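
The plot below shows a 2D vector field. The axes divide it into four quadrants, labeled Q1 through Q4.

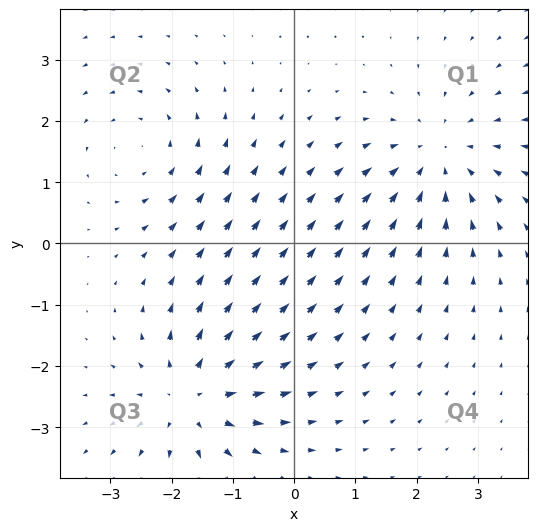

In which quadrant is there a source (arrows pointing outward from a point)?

The source sits at approximately (-1.7, -2.5), which lies in quadrant Q3. The divergence there is about +4, positive as expected for a source.

Q3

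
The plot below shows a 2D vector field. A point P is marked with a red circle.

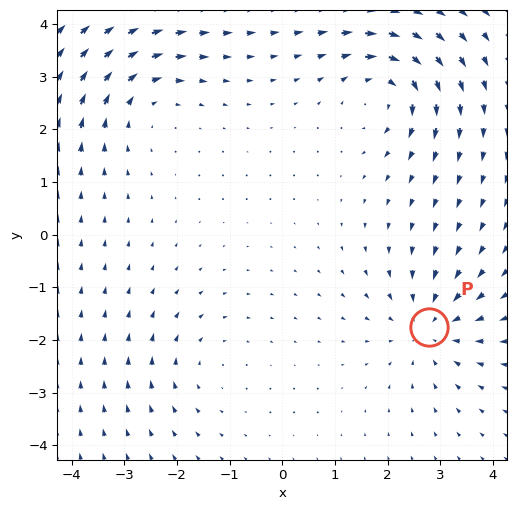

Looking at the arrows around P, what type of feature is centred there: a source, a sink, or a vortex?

sink

At P (2.8, -1.8) the arrows converge inward. Divergence about -5, curl ≈0 — negative divergence with near-zero curl is a sink.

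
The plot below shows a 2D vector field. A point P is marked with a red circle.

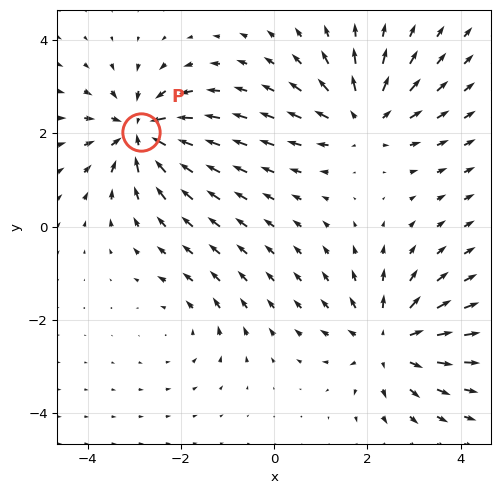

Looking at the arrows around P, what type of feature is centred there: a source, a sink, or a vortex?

sink

At P (-2.9, 2.0) the arrows converge inward. Divergence about -6, curl ≈0 — negative divergence with near-zero curl is a sink.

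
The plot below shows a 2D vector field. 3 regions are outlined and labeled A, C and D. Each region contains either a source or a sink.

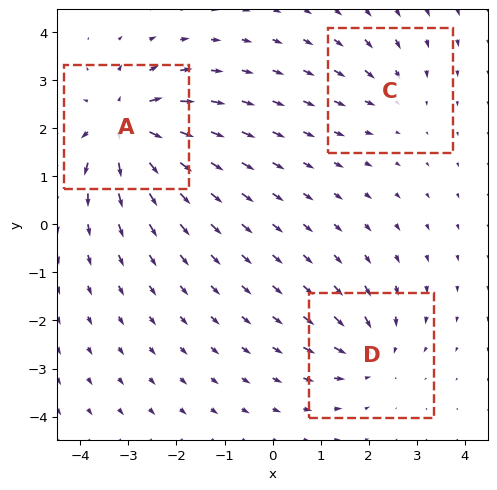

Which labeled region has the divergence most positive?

A

Divergence at each region's feature centre — A: about +6, C: about -2, D: about -4. Region A is most positive.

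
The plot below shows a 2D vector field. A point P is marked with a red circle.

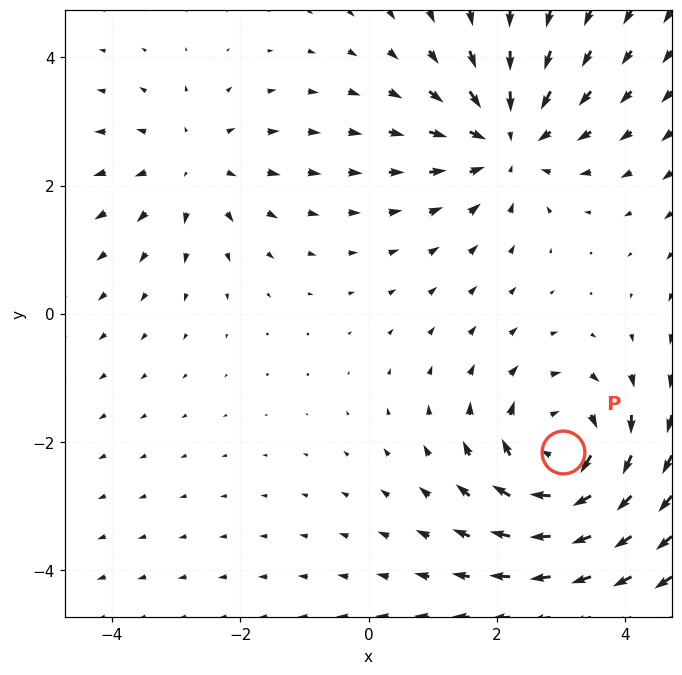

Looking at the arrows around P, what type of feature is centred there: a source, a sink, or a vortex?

vortex

At P (3.0, -2.1) the arrows circulate clockwise. Divergence ≈0, curl about -5 — near-zero divergence with nonzero curl is a vortex.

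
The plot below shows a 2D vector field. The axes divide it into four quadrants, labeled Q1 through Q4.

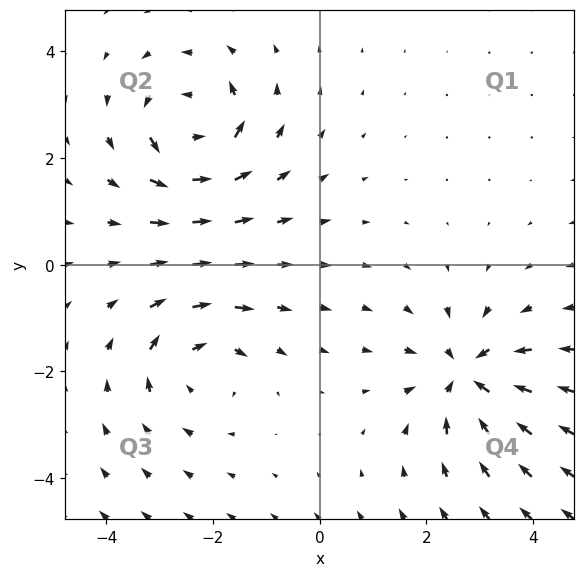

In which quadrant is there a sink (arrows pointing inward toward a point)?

Q4

The sink sits at approximately (2.8, -2.1), which lies in quadrant Q4. The divergence there is about -5, negative as expected for a sink.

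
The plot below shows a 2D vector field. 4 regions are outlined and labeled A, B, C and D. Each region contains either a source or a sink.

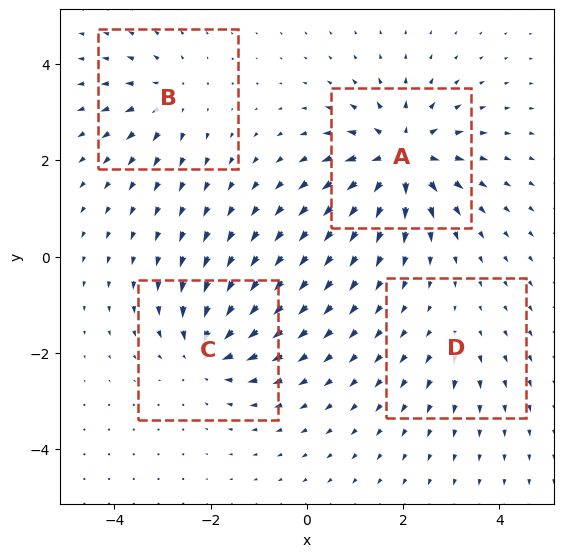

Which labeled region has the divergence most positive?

A

Divergence at each region's feature centre — A: about +8, B: about +4, C: about -6, D: about +2. Region A is most positive.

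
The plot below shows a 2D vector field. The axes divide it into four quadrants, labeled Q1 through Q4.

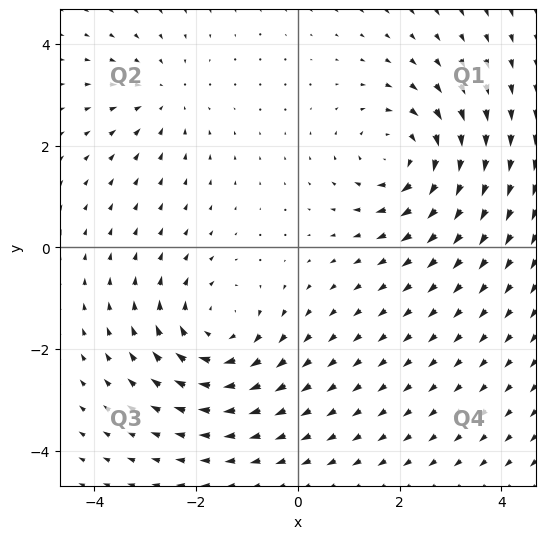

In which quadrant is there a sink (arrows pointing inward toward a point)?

The sink sits at approximately (-2.7, 3.0), which lies in quadrant Q2. The divergence there is about -3, negative as expected for a sink.

Q2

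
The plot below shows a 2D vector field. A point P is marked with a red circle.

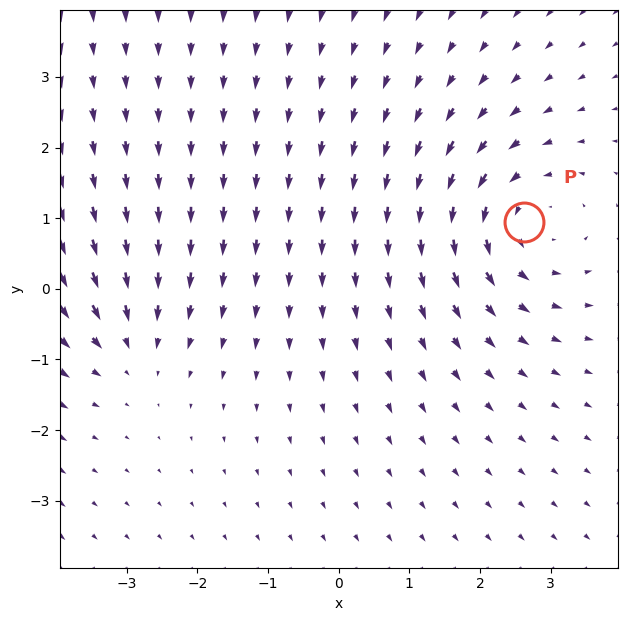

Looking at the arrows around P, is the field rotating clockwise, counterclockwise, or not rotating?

counterclockwise

Near P at (2.6, 0.9) the arrows circulate counterclockwise. The curl (z-component) there is about +4; positive curl means counterclockwise rotation.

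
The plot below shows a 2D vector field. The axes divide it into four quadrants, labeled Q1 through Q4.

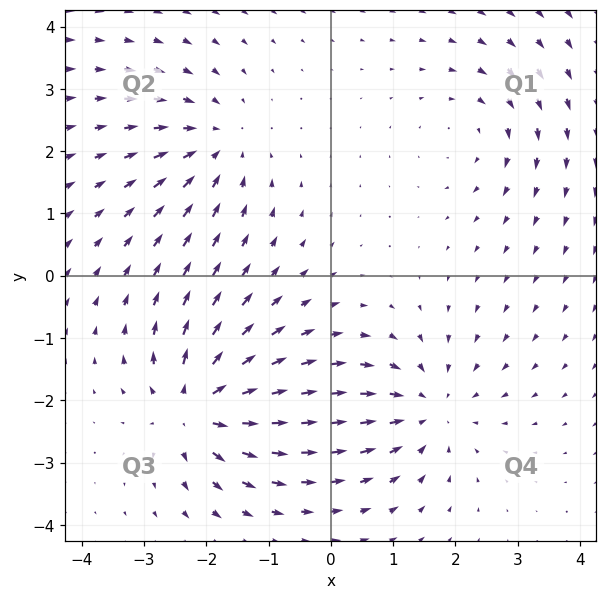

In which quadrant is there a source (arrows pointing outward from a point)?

The source sits at approximately (-2.2, -2.1), which lies in quadrant Q3. The divergence there is about +7, positive as expected for a source.

Q3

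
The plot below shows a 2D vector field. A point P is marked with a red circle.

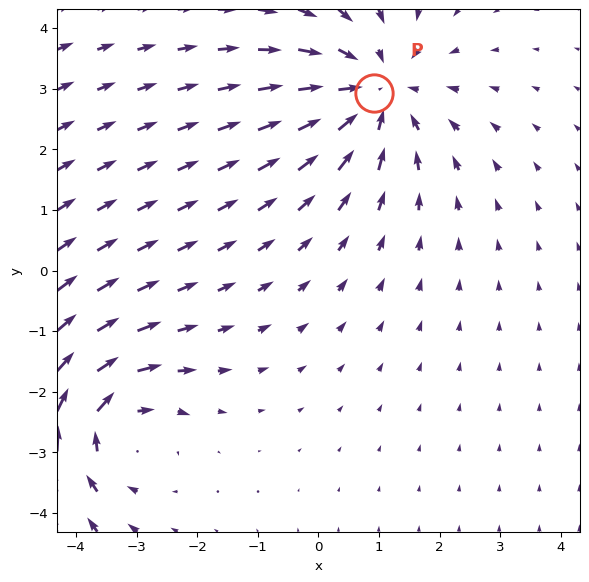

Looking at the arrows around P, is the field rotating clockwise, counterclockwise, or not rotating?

not rotating

Near P at (0.9, 2.9) the arrows show no circulation. The curl there is ≈0.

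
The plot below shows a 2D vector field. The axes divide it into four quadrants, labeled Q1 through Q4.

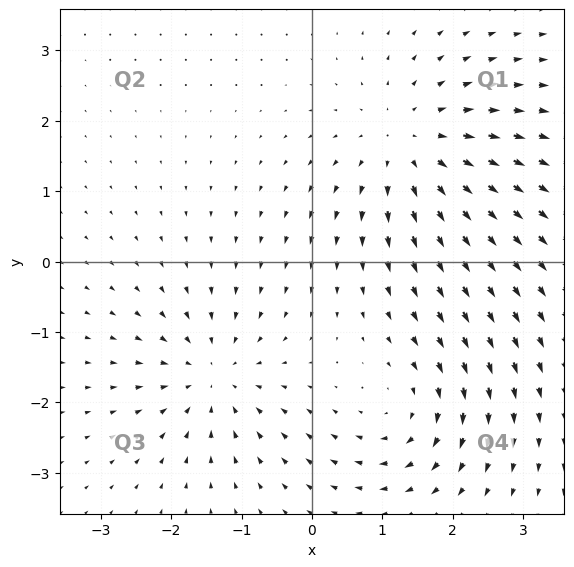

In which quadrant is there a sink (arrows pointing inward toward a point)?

The sink sits at approximately (-1.4, -1.6), which lies in quadrant Q3. The divergence there is about -4, negative as expected for a sink.

Q3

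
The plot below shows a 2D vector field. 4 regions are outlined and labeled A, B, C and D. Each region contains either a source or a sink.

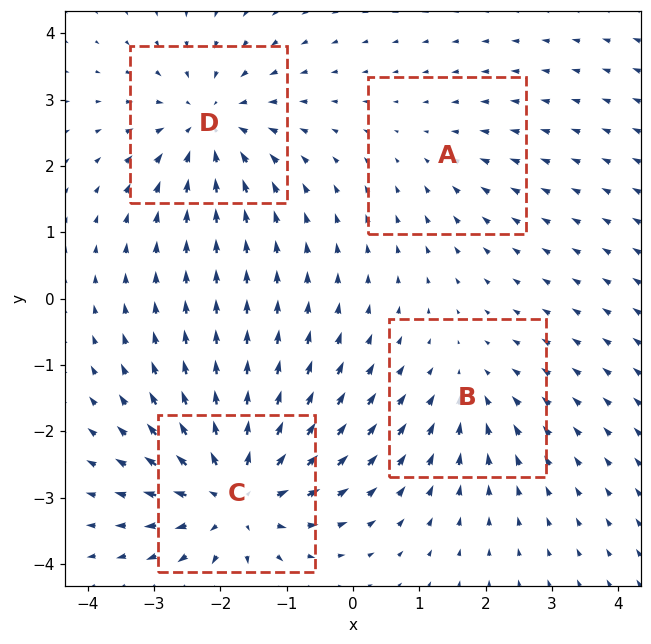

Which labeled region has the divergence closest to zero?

Divergence at each region's feature centre — A: about -2, B: about -3, C: about +7, D: about -5. Region A is closest to zero.

A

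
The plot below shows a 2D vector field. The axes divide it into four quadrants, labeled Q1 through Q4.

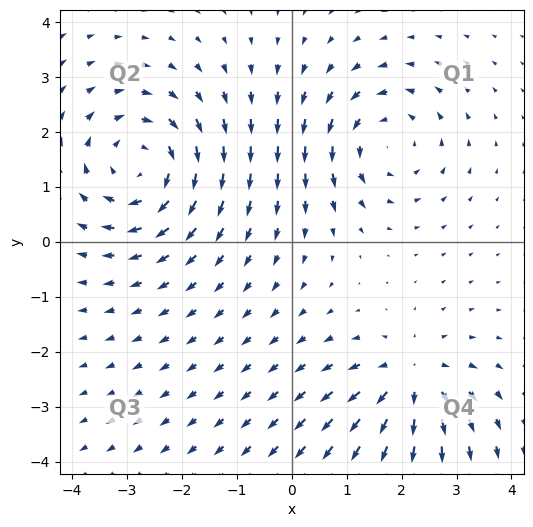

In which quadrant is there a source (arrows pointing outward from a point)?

The source sits at approximately (2.2, -2.5), which lies in quadrant Q4. The divergence there is about +4, positive as expected for a source.

Q4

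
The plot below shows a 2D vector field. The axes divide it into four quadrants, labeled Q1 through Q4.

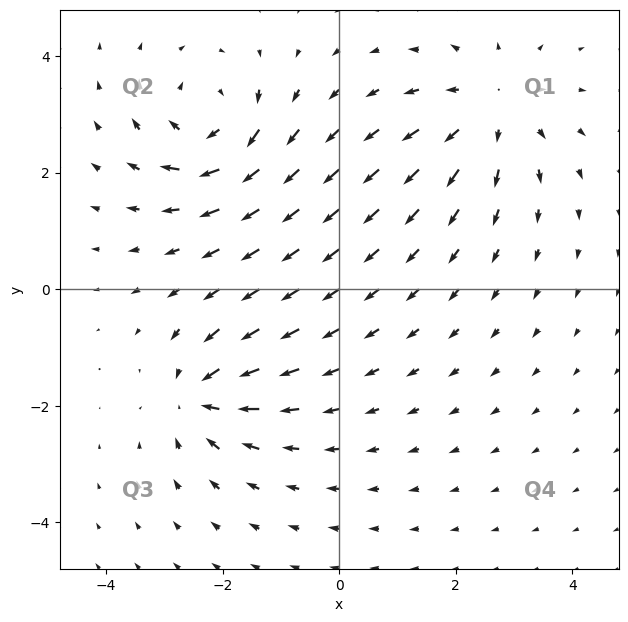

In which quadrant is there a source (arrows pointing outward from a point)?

Q1

The source sits at approximately (2.6, 3.1), which lies in quadrant Q1. The divergence there is about +4, positive as expected for a source.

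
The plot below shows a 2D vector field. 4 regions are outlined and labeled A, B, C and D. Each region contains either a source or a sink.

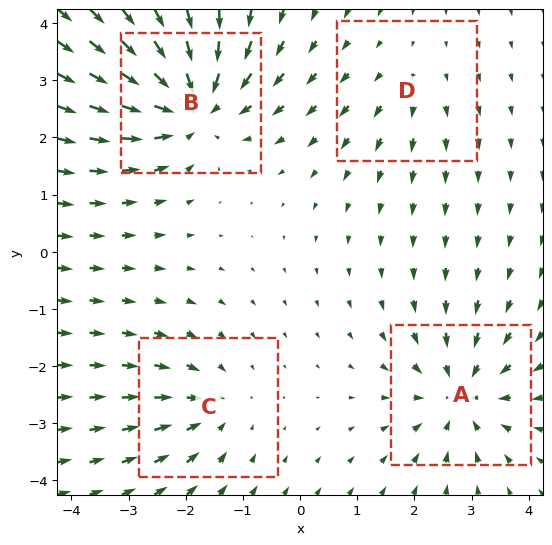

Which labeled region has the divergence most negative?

Divergence at each region's feature centre — A: about -5, B: about -7, C: about -4, D: about +2. Region B is most negative.

B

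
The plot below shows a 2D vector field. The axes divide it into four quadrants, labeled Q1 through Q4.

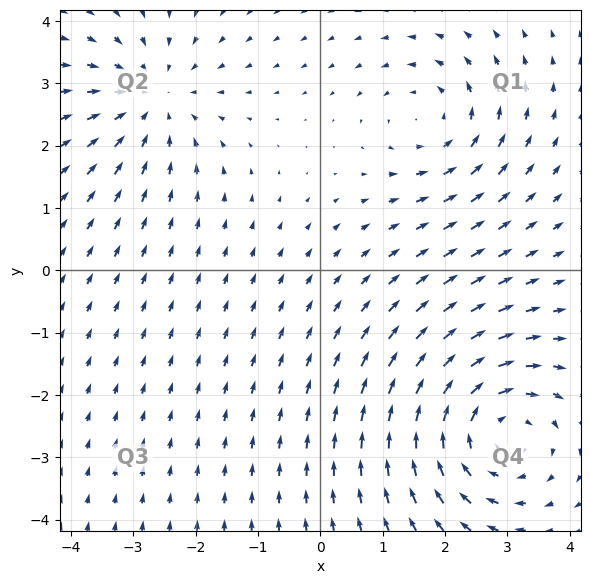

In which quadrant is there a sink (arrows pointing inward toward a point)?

Q2

The sink sits at approximately (-2.7, 2.7), which lies in quadrant Q2. The divergence there is about -3, negative as expected for a sink.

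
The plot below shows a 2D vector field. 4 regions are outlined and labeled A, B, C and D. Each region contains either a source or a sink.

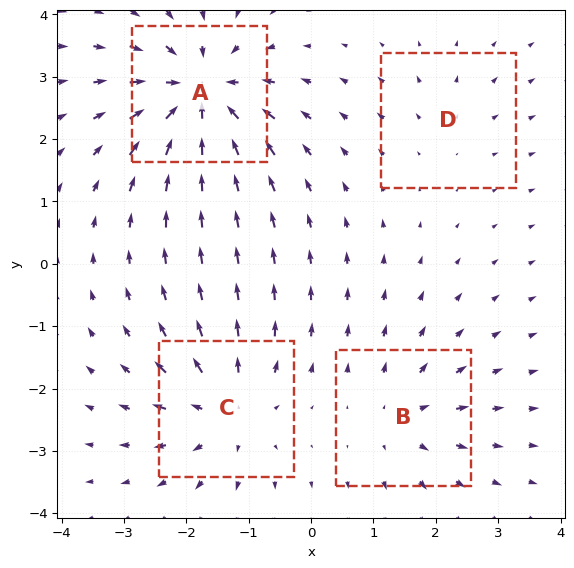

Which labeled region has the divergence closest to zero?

Divergence at each region's feature centre — A: about -7, B: about +4, C: about +5, D: about +2. Region D is closest to zero.

D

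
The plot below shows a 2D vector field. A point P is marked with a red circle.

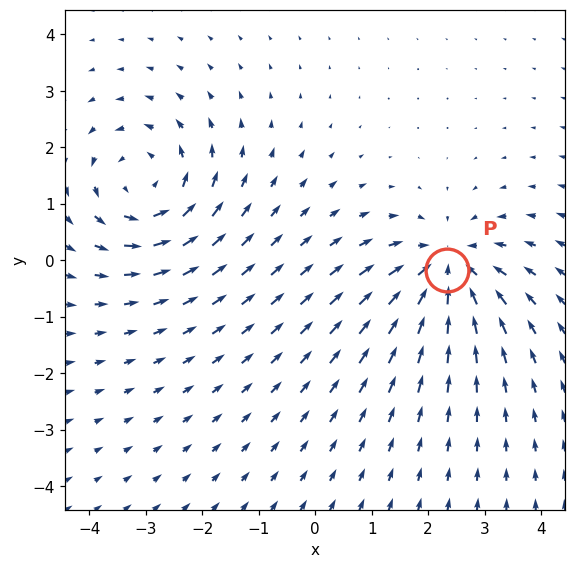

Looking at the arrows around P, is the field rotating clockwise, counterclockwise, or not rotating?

not rotating

Near P at (2.3, -0.2) the arrows show no circulation. The curl there is ≈0.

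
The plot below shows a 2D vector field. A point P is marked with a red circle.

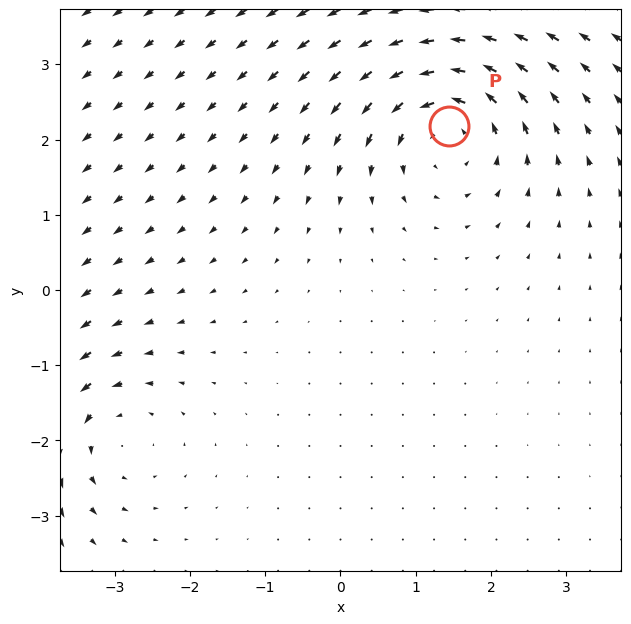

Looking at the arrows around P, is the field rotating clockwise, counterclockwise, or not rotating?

counterclockwise

Near P at (1.4, 2.2) the arrows circulate counterclockwise. The curl (z-component) there is about +5; positive curl means counterclockwise rotation.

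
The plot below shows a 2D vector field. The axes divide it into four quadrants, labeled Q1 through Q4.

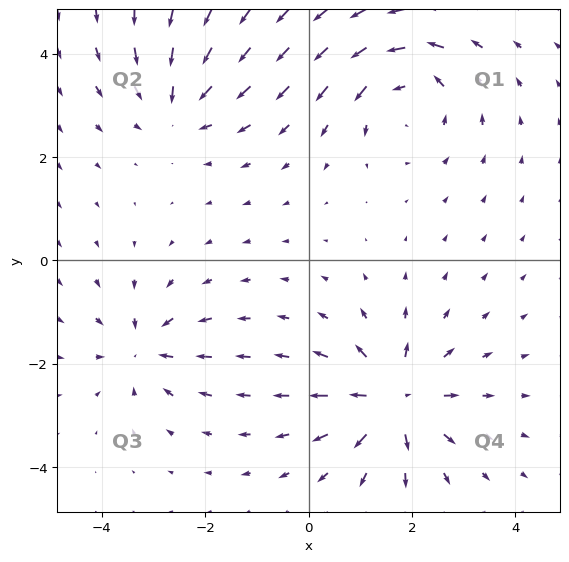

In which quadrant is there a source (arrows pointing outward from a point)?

Q4

The source sits at approximately (1.7, -2.7), which lies in quadrant Q4. The divergence there is about +5, positive as expected for a source.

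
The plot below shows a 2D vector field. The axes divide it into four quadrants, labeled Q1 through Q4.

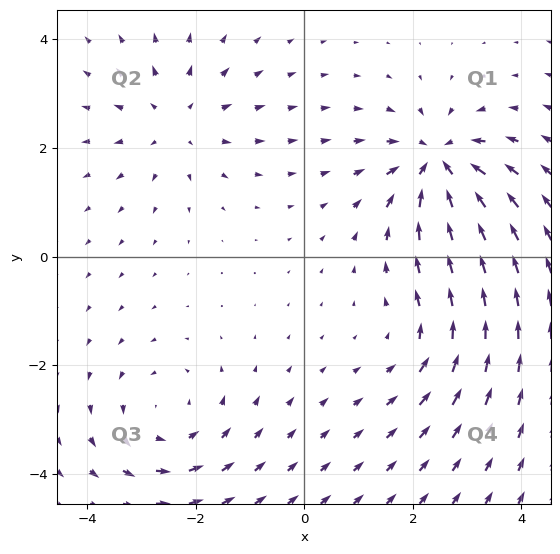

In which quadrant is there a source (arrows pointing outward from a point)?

The source sits at approximately (-2.4, 2.5), which lies in quadrant Q2. The divergence there is about +3, positive as expected for a source.

Q2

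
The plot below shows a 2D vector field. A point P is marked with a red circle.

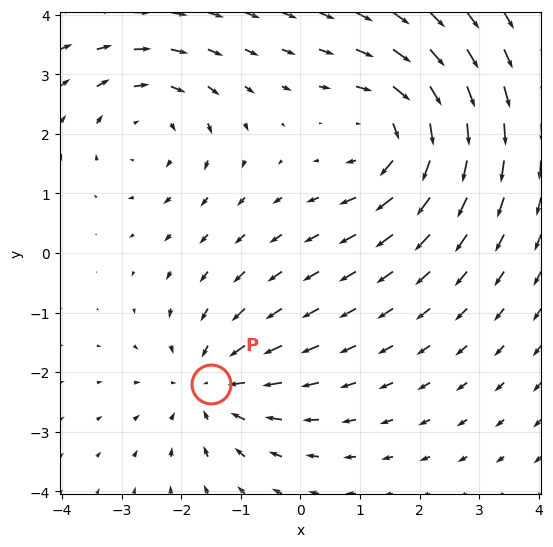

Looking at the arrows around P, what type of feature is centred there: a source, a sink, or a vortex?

sink

At P (-1.5, -2.2) the arrows converge inward. Divergence about -3, curl ≈0 — negative divergence with near-zero curl is a sink.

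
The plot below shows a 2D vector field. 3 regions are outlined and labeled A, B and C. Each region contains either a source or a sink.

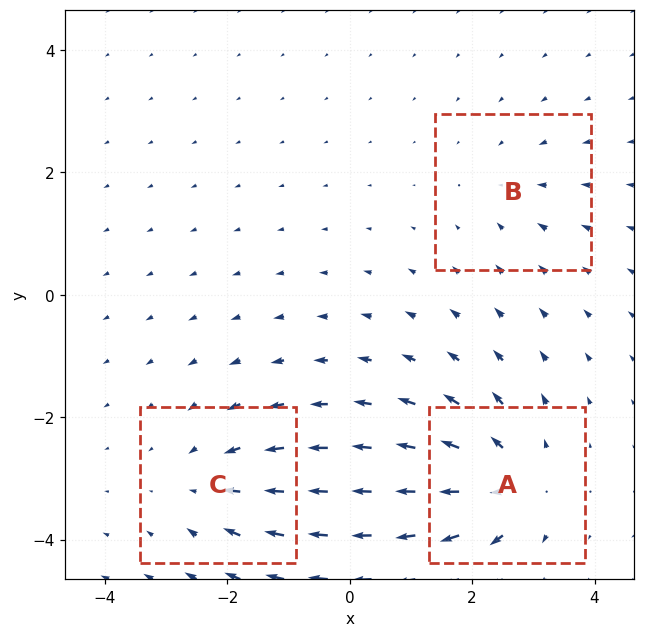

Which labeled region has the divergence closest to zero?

B

Divergence at each region's feature centre — A: about +4, B: about -2, C: about -3. Region B is closest to zero.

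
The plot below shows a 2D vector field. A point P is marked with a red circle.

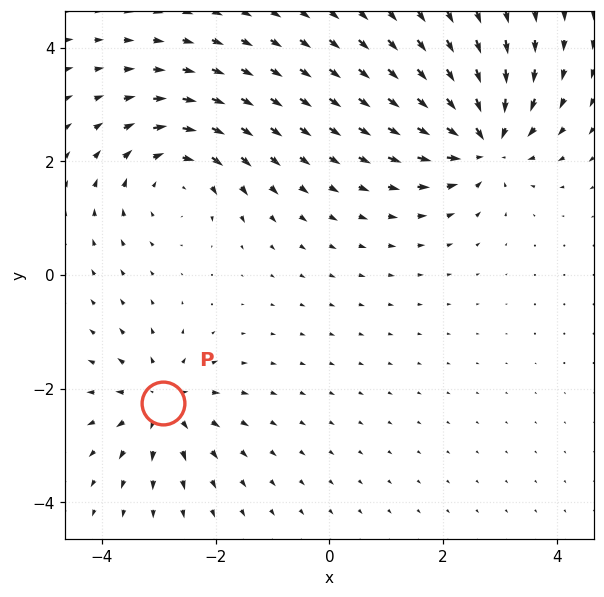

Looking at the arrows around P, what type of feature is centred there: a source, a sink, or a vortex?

source

At P (-2.9, -2.3) the arrows spread outward. Divergence about +4, curl ≈0 — positive divergence with near-zero curl is a source.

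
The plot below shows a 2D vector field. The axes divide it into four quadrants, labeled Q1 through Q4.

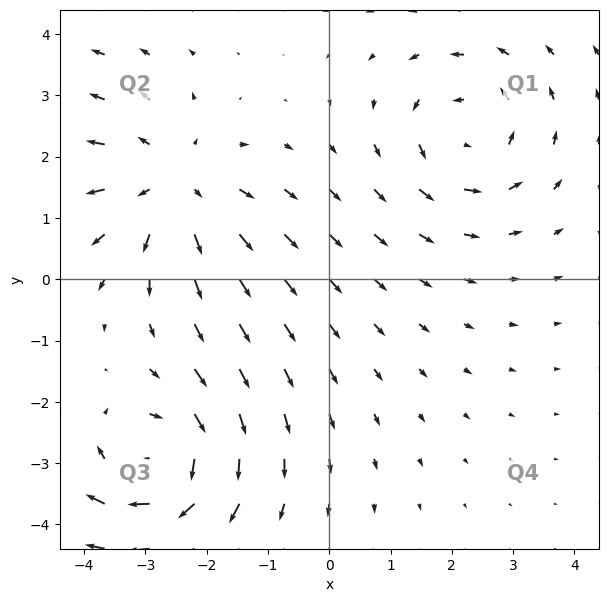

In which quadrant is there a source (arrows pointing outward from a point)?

The source sits at approximately (-2.5, 1.5), which lies in quadrant Q2. The divergence there is about +4, positive as expected for a source.

Q2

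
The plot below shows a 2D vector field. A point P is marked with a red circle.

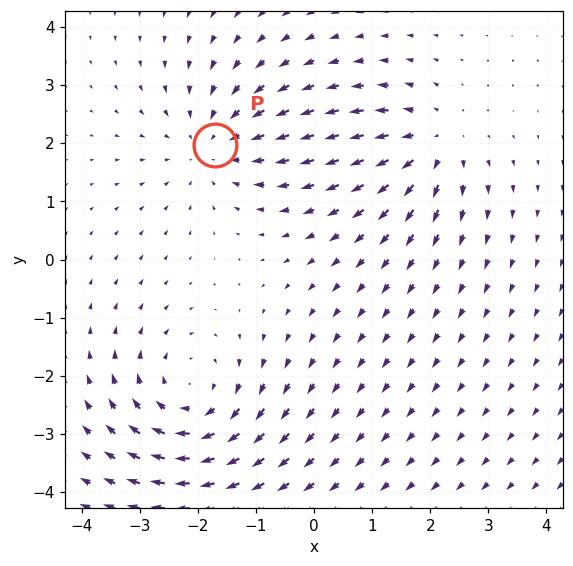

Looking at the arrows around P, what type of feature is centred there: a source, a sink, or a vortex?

sink

At P (-1.7, 2.0) the arrows converge inward. Divergence about -3, curl ≈0 — negative divergence with near-zero curl is a sink.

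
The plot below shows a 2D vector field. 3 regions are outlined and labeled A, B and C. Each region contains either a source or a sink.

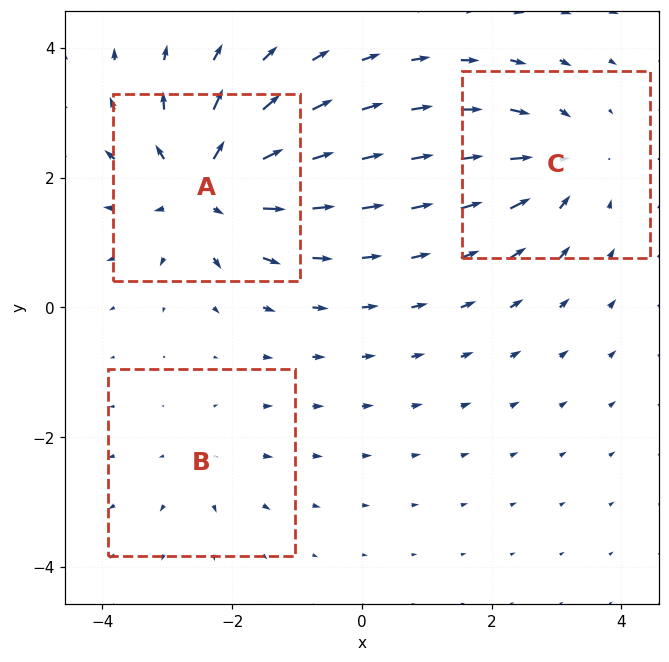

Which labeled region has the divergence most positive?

Divergence at each region's feature centre — A: about +6, B: about +2, C: about -4. Region A is most positive.

A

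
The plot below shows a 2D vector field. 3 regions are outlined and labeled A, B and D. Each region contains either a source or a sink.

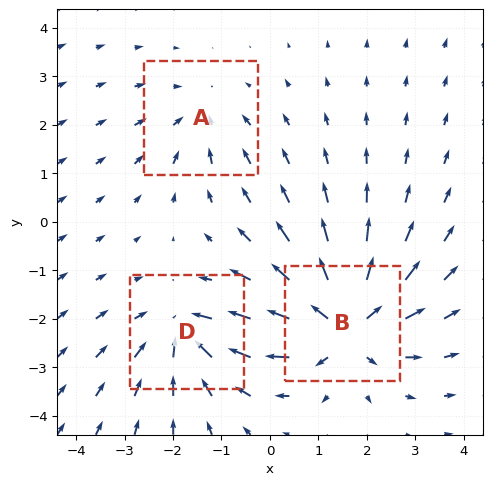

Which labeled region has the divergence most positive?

B

Divergence at each region's feature centre — A: about -2, B: about +5, D: about -3. Region B is most positive.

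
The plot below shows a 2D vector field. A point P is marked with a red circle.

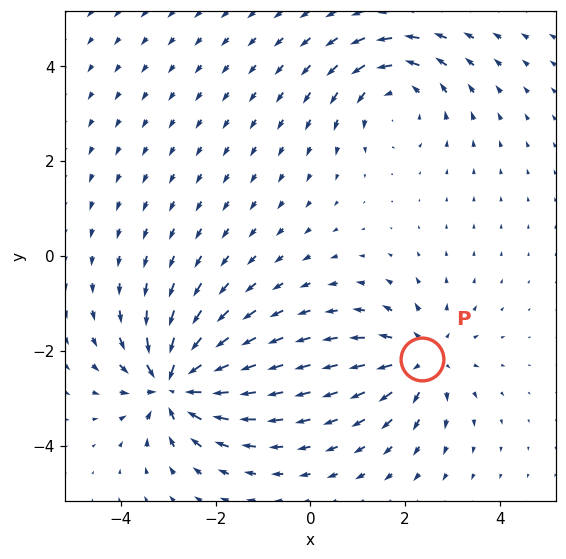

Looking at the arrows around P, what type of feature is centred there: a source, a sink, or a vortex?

source

At P (2.4, -2.2) the arrows spread outward. Divergence about +4, curl ≈0 — positive divergence with near-zero curl is a source.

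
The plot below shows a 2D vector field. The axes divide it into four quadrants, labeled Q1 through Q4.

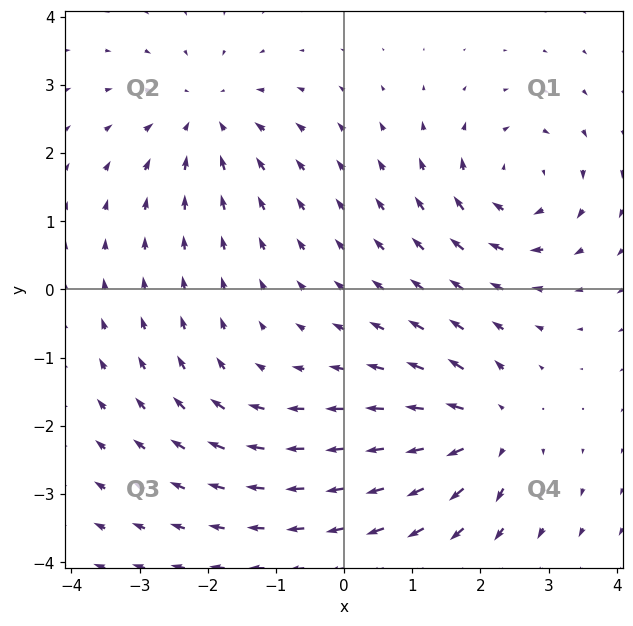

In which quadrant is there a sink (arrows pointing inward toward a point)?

The sink sits at approximately (-2.0, 2.5), which lies in quadrant Q2. The divergence there is about -5, negative as expected for a sink.

Q2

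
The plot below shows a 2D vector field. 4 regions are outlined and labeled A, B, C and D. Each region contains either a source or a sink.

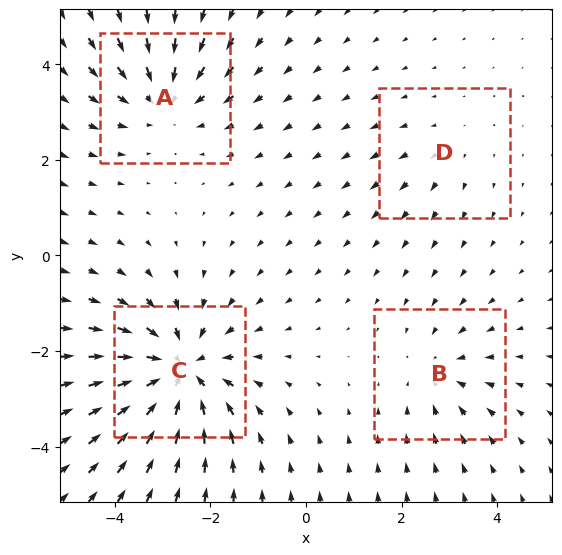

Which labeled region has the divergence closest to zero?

D

Divergence at each region's feature centre — A: about -4, B: about -3, C: about -7, D: about +2. Region D is closest to zero.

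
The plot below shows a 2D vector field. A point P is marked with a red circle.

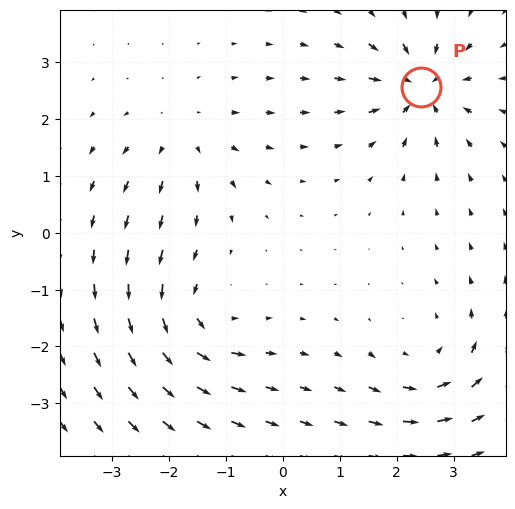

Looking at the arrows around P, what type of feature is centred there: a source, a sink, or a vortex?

sink

At P (2.4, 2.6) the arrows converge inward. Divergence about -7, curl ≈0 — negative divergence with near-zero curl is a sink.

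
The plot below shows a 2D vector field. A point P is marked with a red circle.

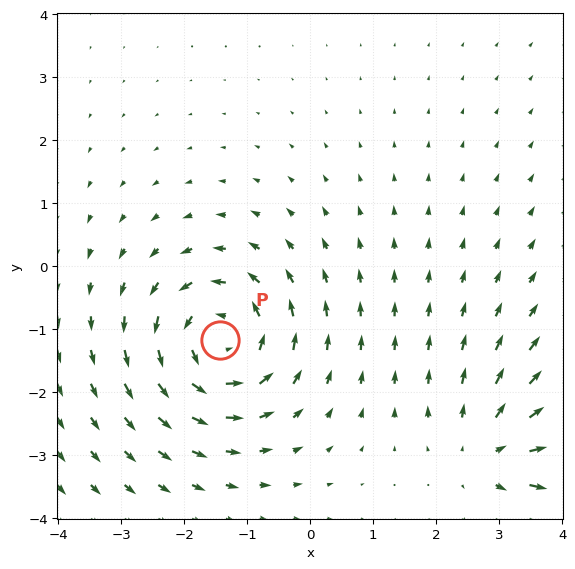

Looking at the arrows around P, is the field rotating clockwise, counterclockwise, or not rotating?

counterclockwise

Near P at (-1.4, -1.2) the arrows circulate counterclockwise. The curl (z-component) there is about +5; positive curl means counterclockwise rotation.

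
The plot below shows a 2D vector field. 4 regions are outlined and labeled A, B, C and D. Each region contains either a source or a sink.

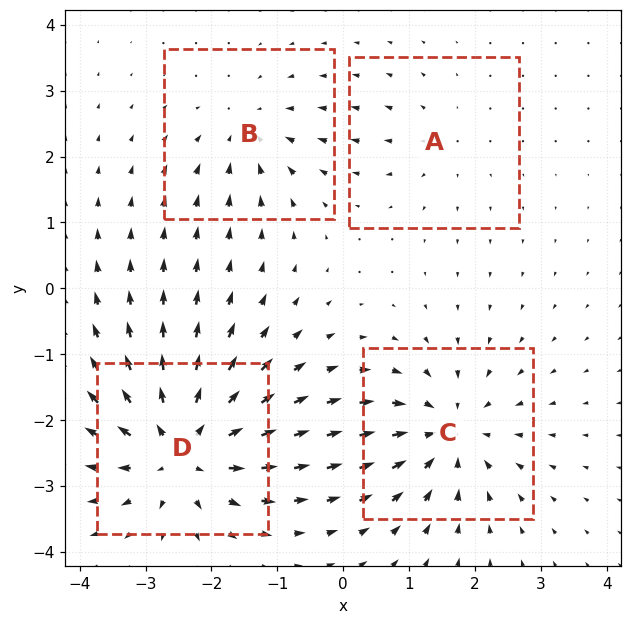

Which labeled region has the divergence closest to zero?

A

Divergence at each region's feature centre — A: about +2, B: about -4, C: about -5, D: about +7. Region A is closest to zero.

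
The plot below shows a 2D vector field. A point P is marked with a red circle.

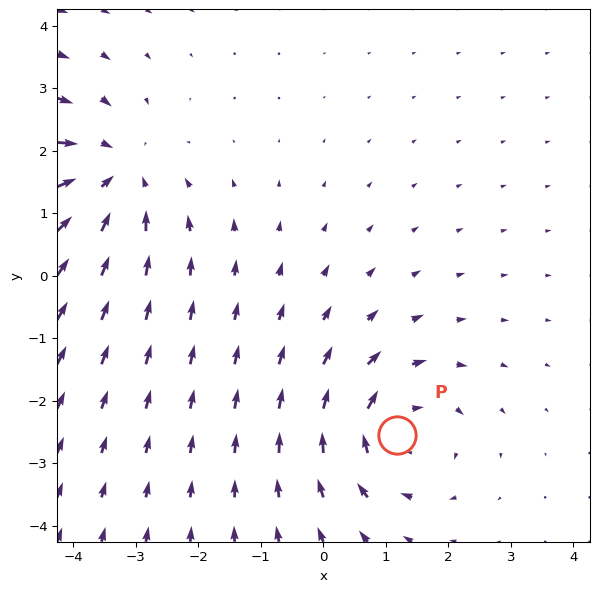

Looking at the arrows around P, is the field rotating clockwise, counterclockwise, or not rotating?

Near P at (1.2, -2.5) the arrows circulate clockwise. The curl (z-component) there is about -4; negative curl means clockwise rotation.

clockwise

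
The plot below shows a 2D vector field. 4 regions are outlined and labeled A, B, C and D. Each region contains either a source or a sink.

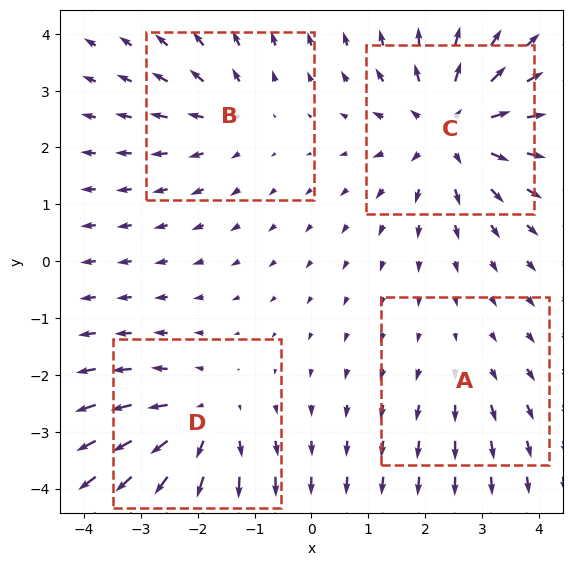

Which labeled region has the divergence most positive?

C

Divergence at each region's feature centre — A: about +2, B: about +3, C: about +6, D: about +5. Region C is most positive.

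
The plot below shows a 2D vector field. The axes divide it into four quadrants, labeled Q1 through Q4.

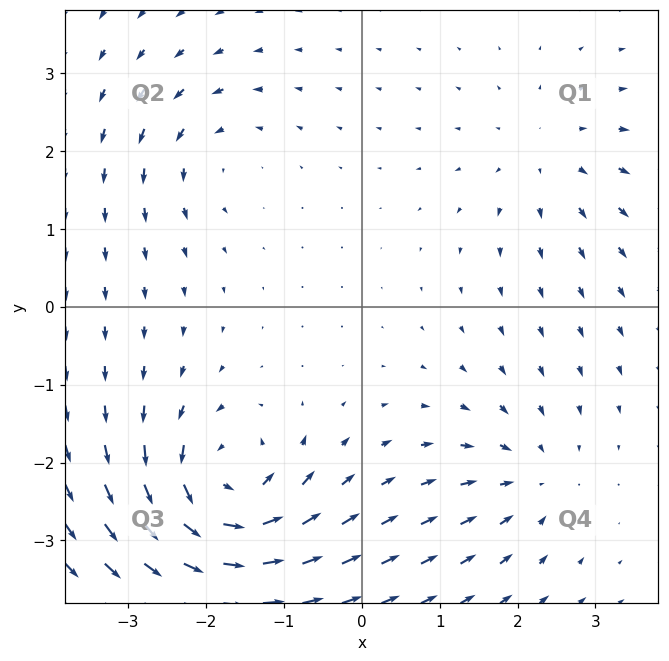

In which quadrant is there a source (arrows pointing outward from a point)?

Q1

The source sits at approximately (2.4, 1.9), which lies in quadrant Q1. The divergence there is about +3, positive as expected for a source.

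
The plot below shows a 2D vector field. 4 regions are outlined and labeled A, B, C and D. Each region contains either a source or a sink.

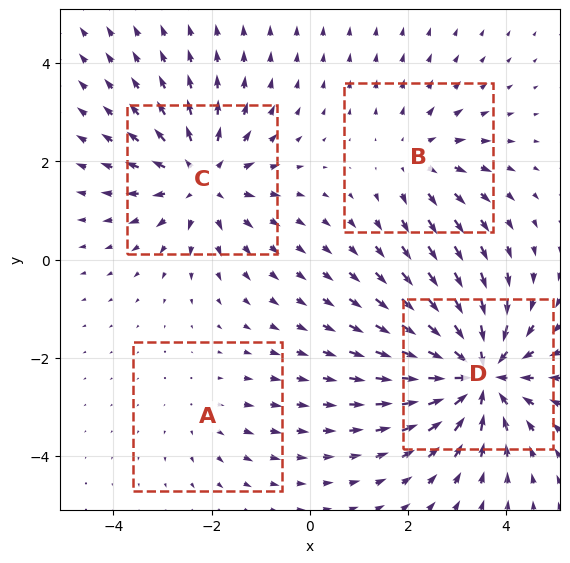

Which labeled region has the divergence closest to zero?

A

Divergence at each region's feature centre — A: about +2, B: about +3, C: about +5, D: about -7. Region A is closest to zero.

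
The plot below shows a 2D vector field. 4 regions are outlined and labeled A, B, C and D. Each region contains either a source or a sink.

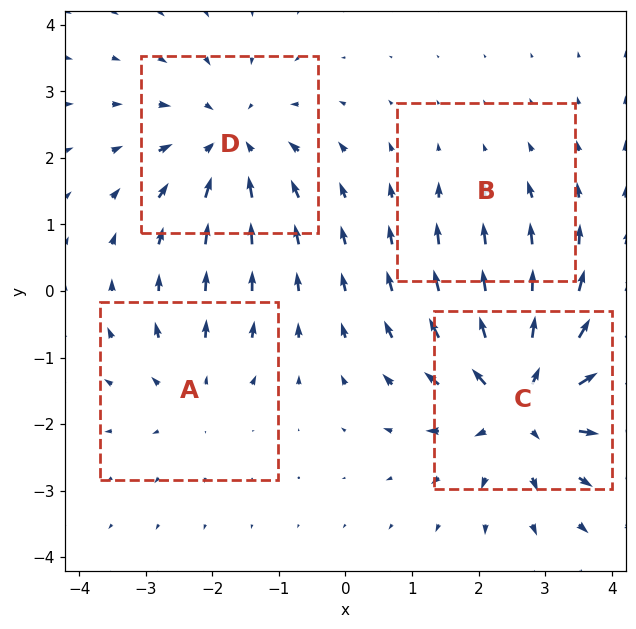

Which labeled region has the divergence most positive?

Divergence at each region's feature centre — A: about +3, B: about -2, C: about +7, D: about -5. Region C is most positive.

C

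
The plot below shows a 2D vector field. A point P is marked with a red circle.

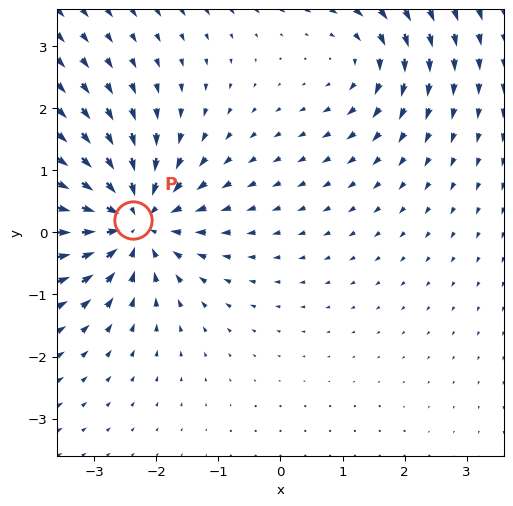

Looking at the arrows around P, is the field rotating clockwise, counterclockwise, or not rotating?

Near P at (-2.4, 0.2) the arrows show no circulation. The curl there is ≈0.

not rotating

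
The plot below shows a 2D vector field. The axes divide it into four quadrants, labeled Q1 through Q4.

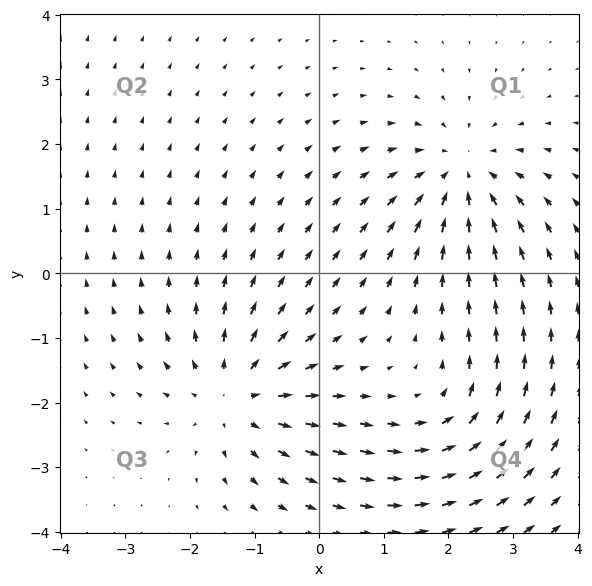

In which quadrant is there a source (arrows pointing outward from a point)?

Q3

The source sits at approximately (-1.3, -1.9), which lies in quadrant Q3. The divergence there is about +4, positive as expected for a source.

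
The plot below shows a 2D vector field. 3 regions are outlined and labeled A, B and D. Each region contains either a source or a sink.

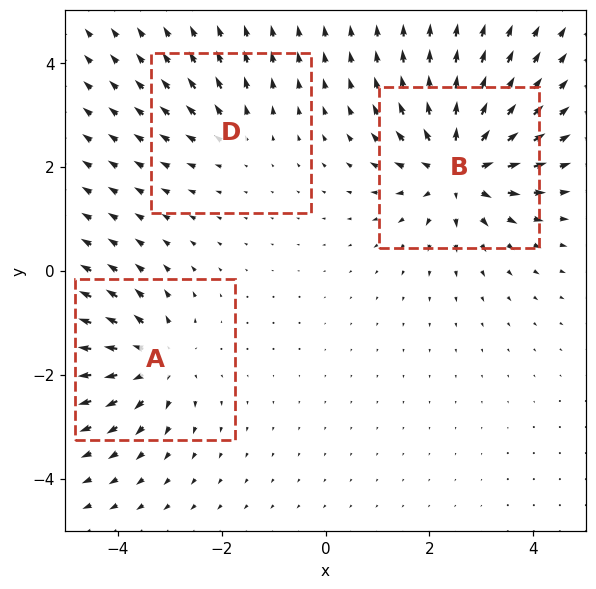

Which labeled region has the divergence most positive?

B

Divergence at each region's feature centre — A: about +4, B: about +5, D: about +2. Region B is most positive.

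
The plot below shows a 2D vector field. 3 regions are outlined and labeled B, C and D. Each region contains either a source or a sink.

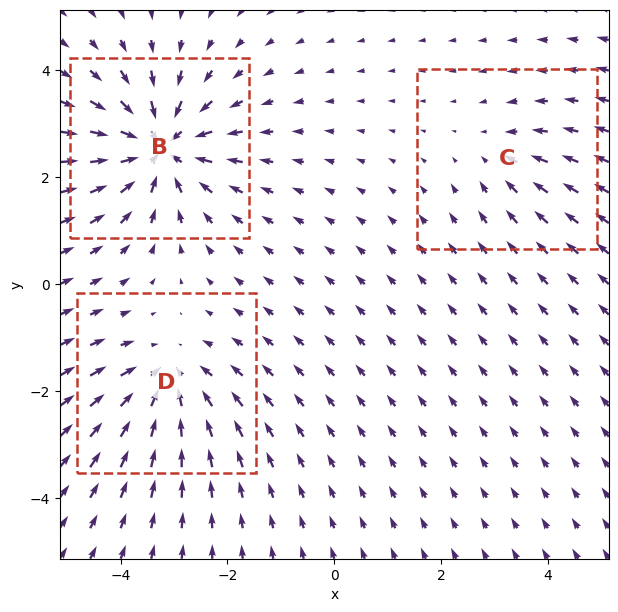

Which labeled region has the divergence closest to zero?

C

Divergence at each region's feature centre — B: about -5, C: about -2, D: about -4. Region C is closest to zero.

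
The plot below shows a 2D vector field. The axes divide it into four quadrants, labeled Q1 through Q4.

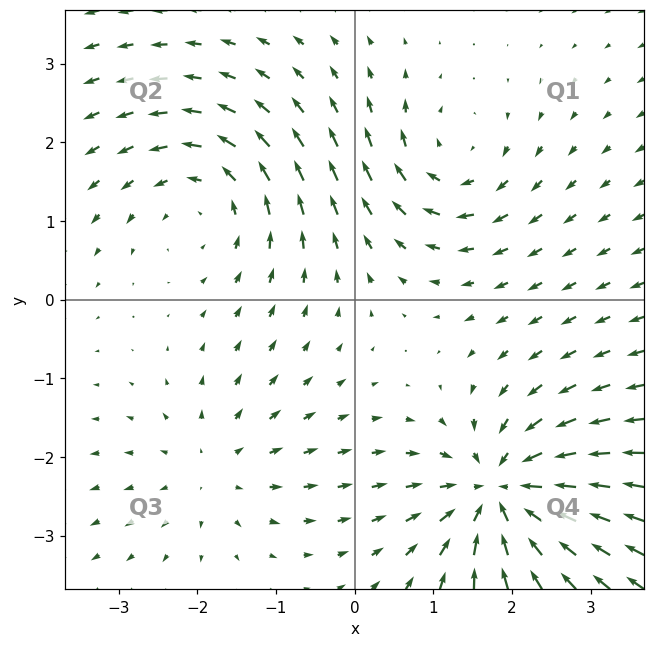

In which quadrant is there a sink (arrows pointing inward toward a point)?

The sink sits at approximately (1.9, -2.5), which lies in quadrant Q4. The divergence there is about -6, negative as expected for a sink.

Q4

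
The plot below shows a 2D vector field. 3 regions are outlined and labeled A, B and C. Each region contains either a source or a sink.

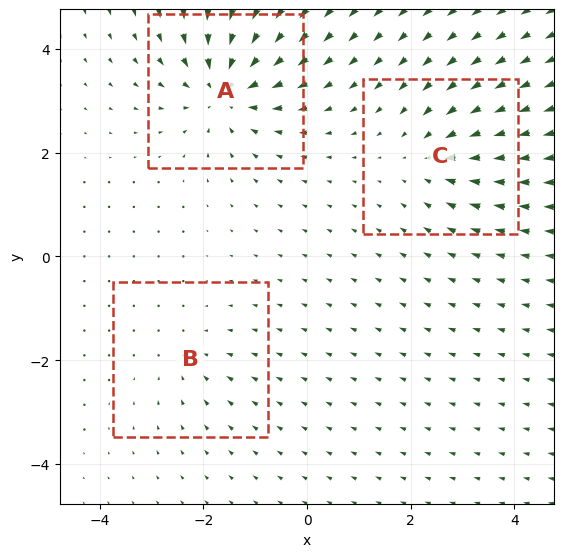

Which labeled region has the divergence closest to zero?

B

Divergence at each region's feature centre — A: about -6, B: about -2, C: about -3. Region B is closest to zero.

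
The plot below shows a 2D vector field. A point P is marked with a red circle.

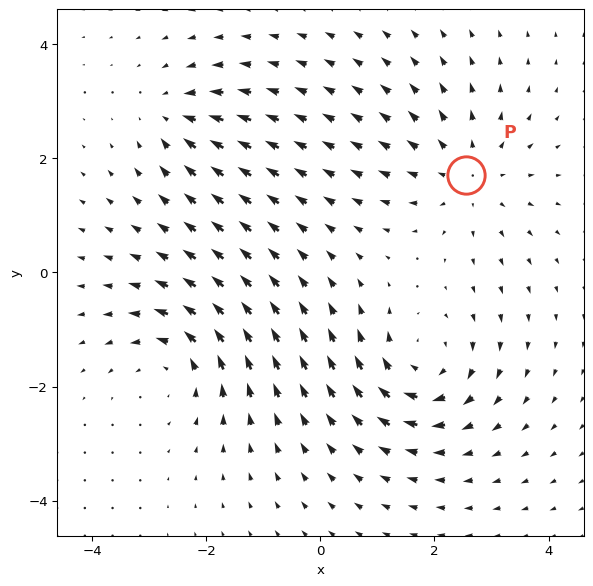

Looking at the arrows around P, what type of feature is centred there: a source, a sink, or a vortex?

At P (2.6, 1.7) the arrows spread outward. Divergence about +3, curl ≈0 — positive divergence with near-zero curl is a source.

source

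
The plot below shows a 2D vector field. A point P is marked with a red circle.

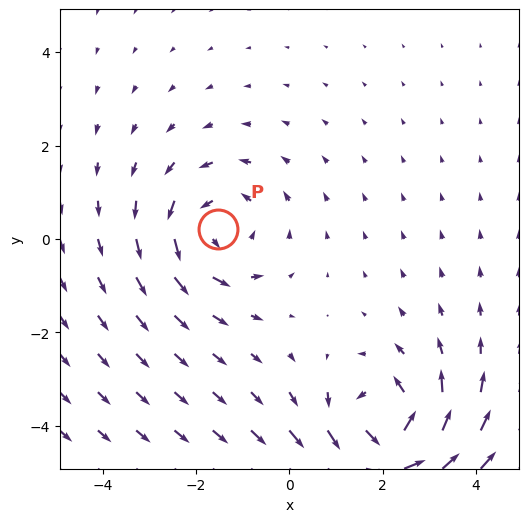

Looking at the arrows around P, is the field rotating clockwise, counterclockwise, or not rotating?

Near P at (-1.5, 0.2) the arrows circulate counterclockwise. The curl (z-component) there is about +3; positive curl means counterclockwise rotation.

counterclockwise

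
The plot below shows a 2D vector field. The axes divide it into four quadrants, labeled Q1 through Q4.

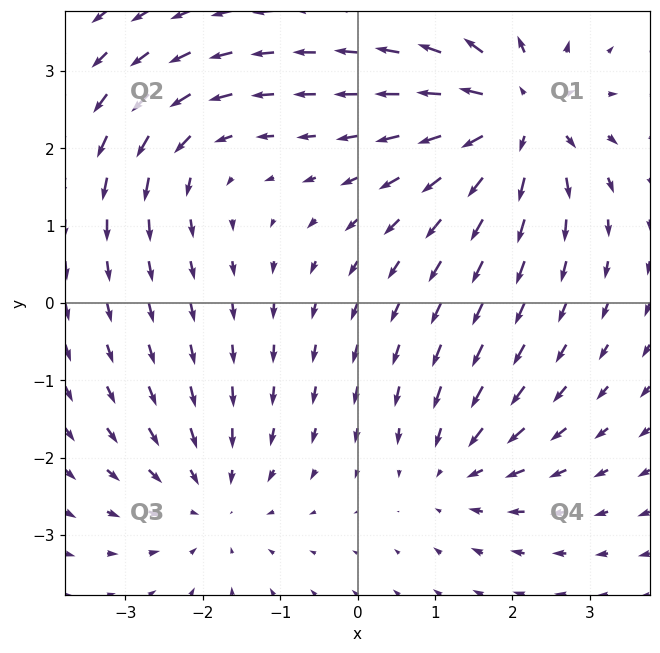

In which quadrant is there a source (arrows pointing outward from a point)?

The source sits at approximately (2.1, 2.4), which lies in quadrant Q1. The divergence there is about +6, positive as expected for a source.

Q1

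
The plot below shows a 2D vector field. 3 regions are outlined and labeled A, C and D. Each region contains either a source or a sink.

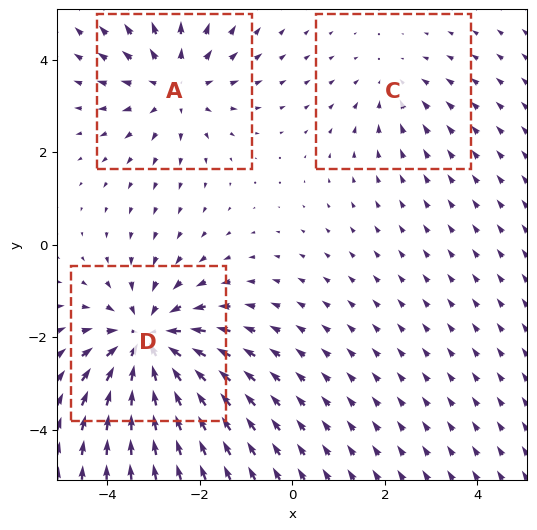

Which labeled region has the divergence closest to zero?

C

Divergence at each region's feature centre — A: about +3, C: about -2, D: about -4. Region C is closest to zero.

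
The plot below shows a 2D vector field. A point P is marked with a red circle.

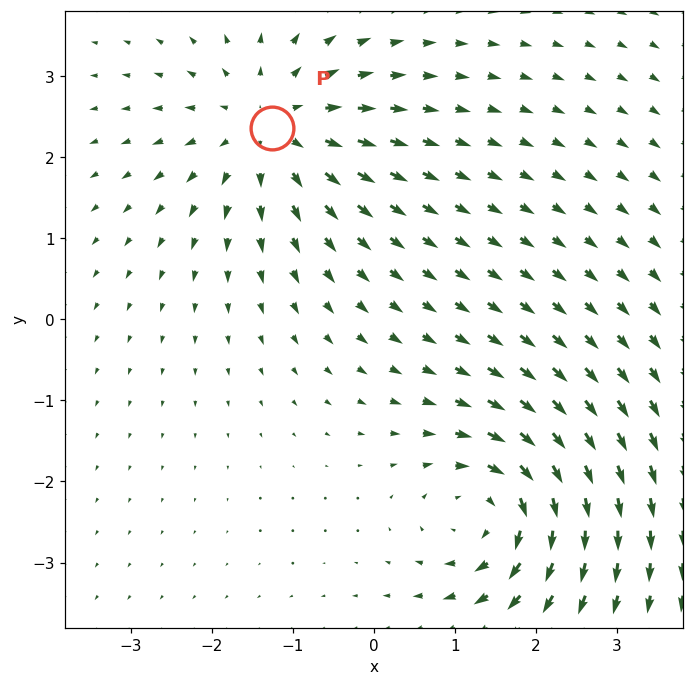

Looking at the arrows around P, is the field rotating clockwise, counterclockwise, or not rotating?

Near P at (-1.3, 2.4) the arrows show no circulation. The curl there is ≈0.

not rotating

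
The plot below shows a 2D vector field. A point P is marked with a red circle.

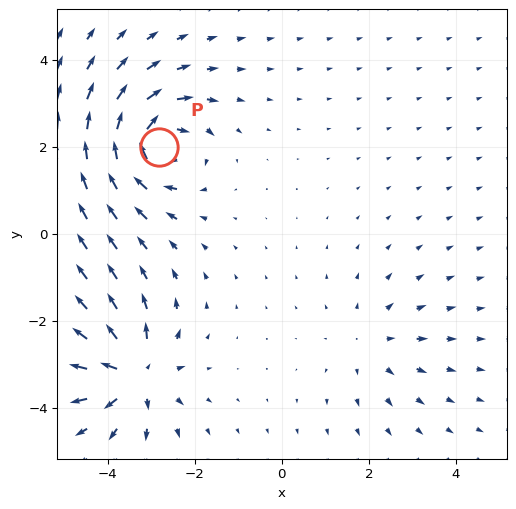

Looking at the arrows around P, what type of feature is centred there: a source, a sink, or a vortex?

vortex

At P (-2.8, 2.0) the arrows circulate clockwise. Divergence ≈0, curl about -7 — near-zero divergence with nonzero curl is a vortex.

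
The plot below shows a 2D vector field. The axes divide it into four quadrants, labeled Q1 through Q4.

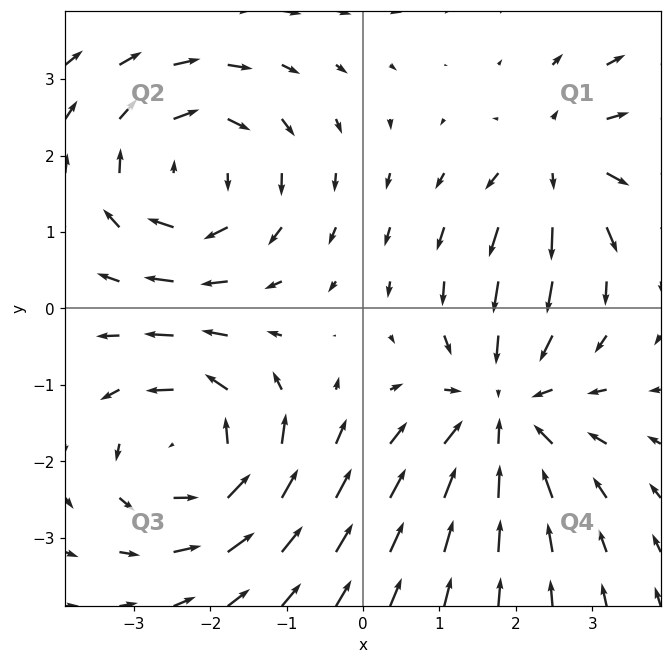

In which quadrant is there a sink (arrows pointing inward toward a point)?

The sink sits at approximately (1.8, -1.3), which lies in quadrant Q4. The divergence there is about -4, negative as expected for a sink.

Q4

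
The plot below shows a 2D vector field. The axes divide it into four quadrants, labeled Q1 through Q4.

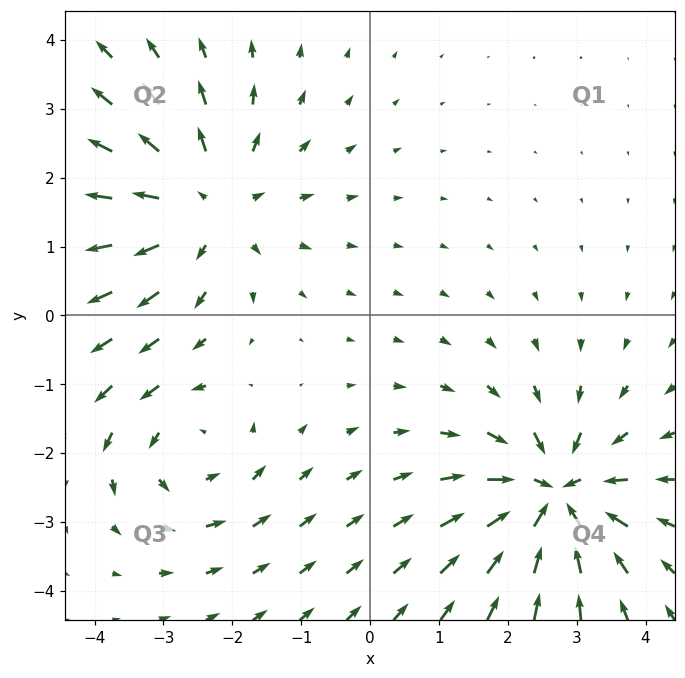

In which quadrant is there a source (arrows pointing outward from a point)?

Q2

The source sits at approximately (-2.4, 1.6), which lies in quadrant Q2. The divergence there is about +4, positive as expected for a source.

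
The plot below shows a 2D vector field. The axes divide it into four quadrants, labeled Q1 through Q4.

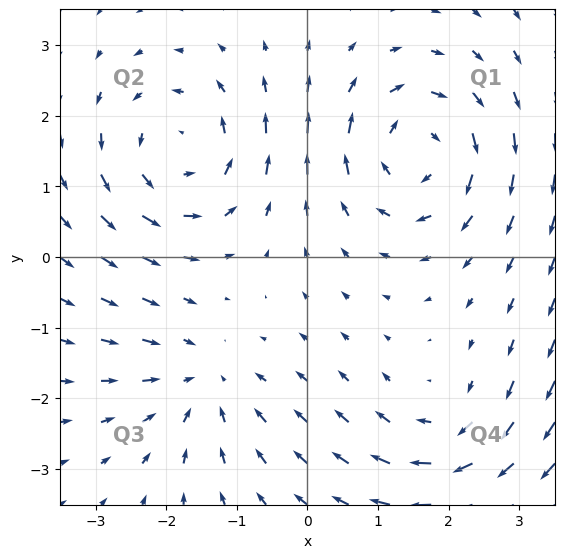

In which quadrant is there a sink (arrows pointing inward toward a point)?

Q3

The sink sits at approximately (-1.5, -1.8), which lies in quadrant Q3. The divergence there is about -3, negative as expected for a sink.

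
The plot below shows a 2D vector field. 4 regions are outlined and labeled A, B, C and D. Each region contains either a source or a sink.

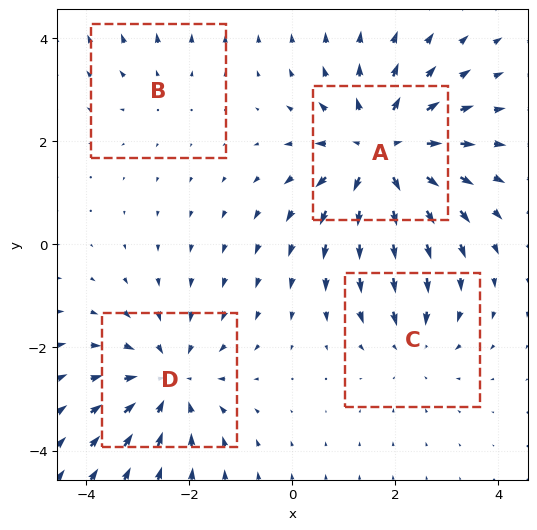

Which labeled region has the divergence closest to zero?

Divergence at each region's feature centre — A: about +6, B: about +2, C: about -3, D: about -4. Region B is closest to zero.

B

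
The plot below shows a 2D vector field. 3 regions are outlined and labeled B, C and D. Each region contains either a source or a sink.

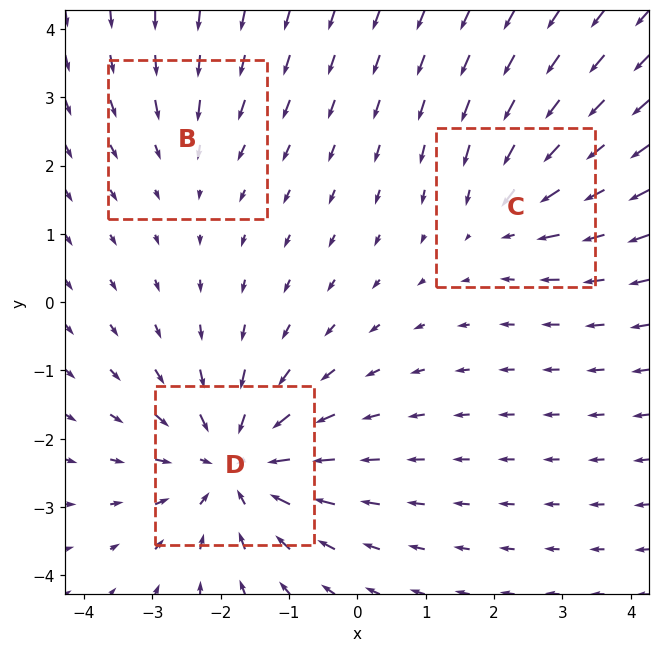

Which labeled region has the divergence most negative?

D

Divergence at each region's feature centre — B: about -2, C: about -3, D: about -5. Region D is most negative.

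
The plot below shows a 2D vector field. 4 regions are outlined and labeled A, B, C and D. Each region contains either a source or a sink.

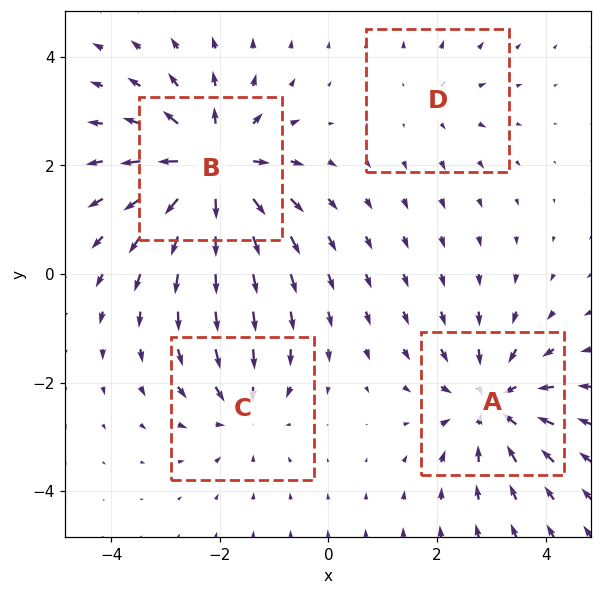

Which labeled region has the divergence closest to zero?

Divergence at each region's feature centre — A: about -5, B: about +7, C: about -4, D: about +2. Region D is closest to zero.

D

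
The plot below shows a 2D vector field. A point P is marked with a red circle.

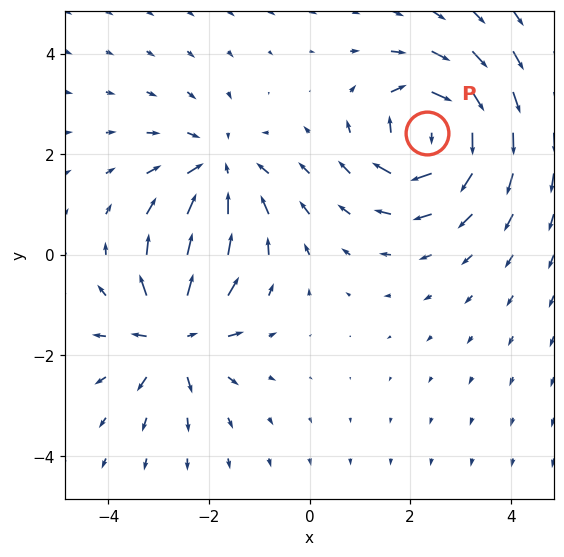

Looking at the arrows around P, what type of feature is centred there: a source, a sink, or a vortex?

vortex

At P (2.3, 2.4) the arrows circulate clockwise. Divergence ≈0, curl about -5 — near-zero divergence with nonzero curl is a vortex.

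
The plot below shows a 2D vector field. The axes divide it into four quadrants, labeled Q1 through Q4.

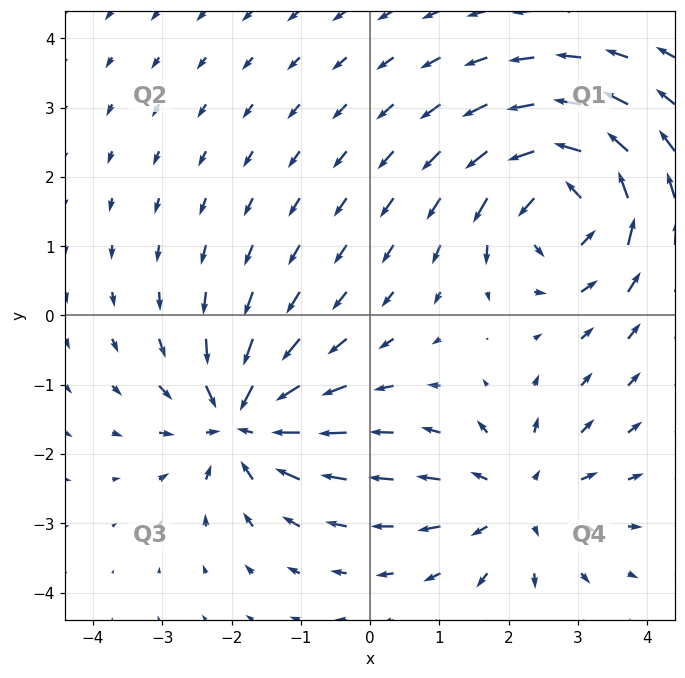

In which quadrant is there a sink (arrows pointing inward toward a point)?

The sink sits at approximately (-1.8, -1.5), which lies in quadrant Q3. The divergence there is about -6, negative as expected for a sink.

Q3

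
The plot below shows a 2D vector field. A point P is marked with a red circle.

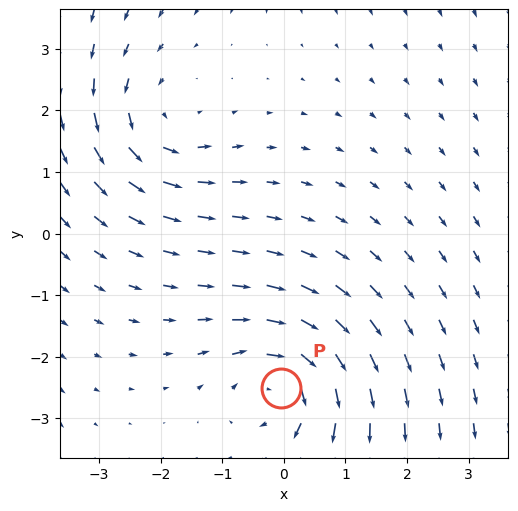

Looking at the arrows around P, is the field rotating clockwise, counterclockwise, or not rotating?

Near P at (-0.0, -2.5) the arrows circulate clockwise. The curl (z-component) there is about -4; negative curl means clockwise rotation.

clockwise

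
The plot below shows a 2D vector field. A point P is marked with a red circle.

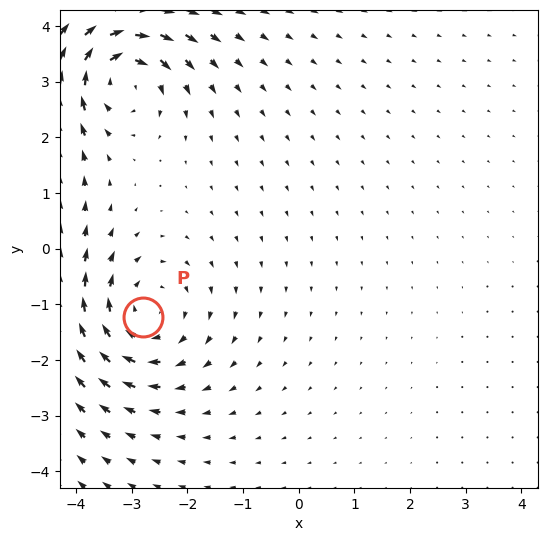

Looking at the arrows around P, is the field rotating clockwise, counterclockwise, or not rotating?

clockwise

Near P at (-2.8, -1.2) the arrows circulate clockwise. The curl (z-component) there is about -3; negative curl means clockwise rotation.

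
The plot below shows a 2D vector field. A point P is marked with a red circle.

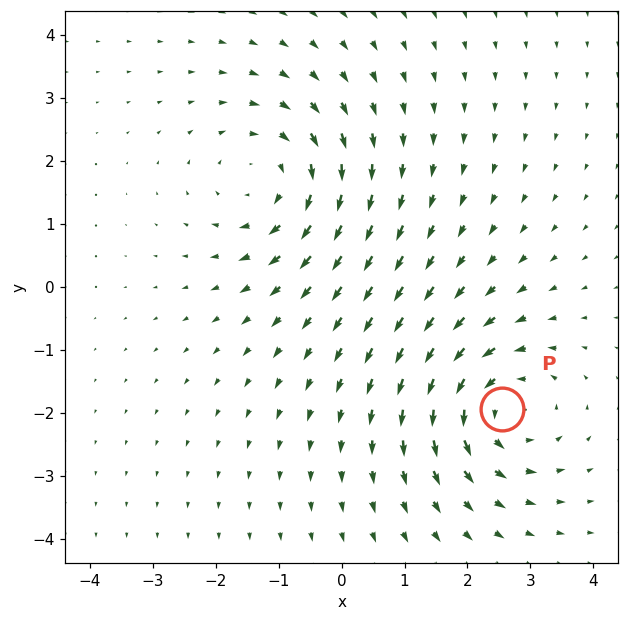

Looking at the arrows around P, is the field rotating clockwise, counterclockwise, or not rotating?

counterclockwise

Near P at (2.6, -1.9) the arrows circulate counterclockwise. The curl (z-component) there is about +4; positive curl means counterclockwise rotation.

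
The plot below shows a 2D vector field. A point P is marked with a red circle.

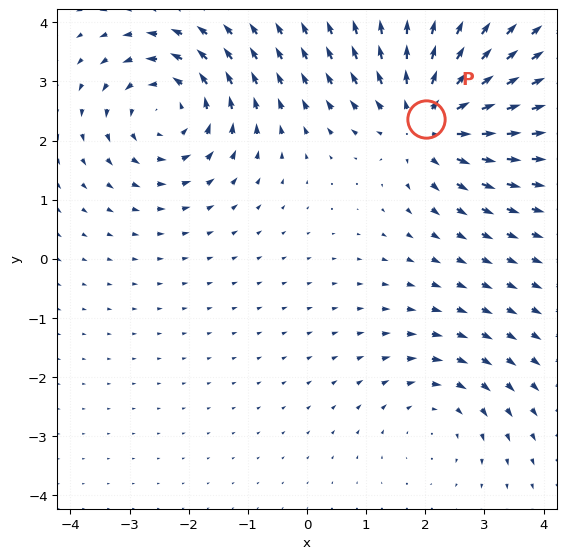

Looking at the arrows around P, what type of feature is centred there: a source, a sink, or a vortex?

At P (2.0, 2.4) the arrows spread outward. Divergence about +5, curl ≈0 — positive divergence with near-zero curl is a source.

source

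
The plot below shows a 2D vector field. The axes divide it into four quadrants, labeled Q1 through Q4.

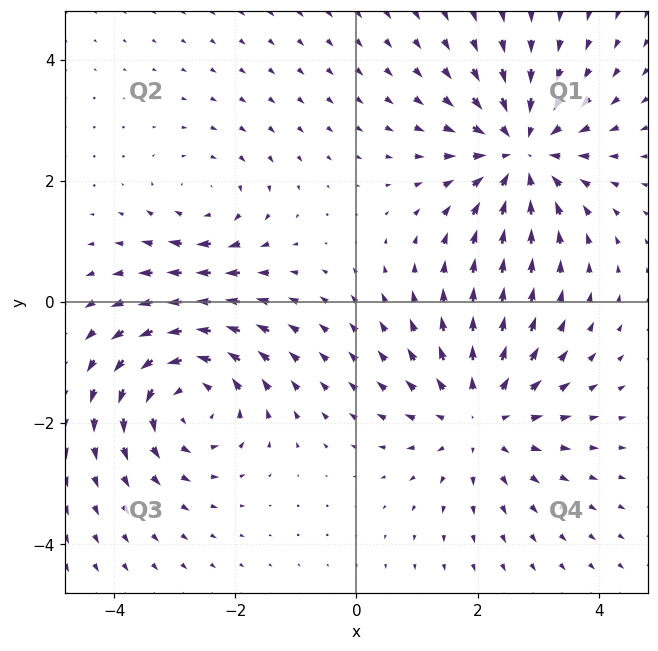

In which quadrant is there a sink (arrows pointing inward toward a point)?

Q1

The sink sits at approximately (2.7, 2.5), which lies in quadrant Q1. The divergence there is about -5, negative as expected for a sink.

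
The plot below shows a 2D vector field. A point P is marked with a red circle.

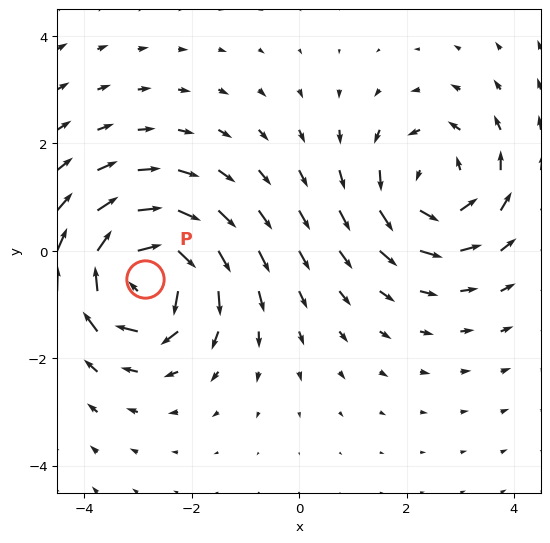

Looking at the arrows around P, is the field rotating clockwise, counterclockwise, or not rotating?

clockwise

Near P at (-2.9, -0.5) the arrows circulate clockwise. The curl (z-component) there is about -6; negative curl means clockwise rotation.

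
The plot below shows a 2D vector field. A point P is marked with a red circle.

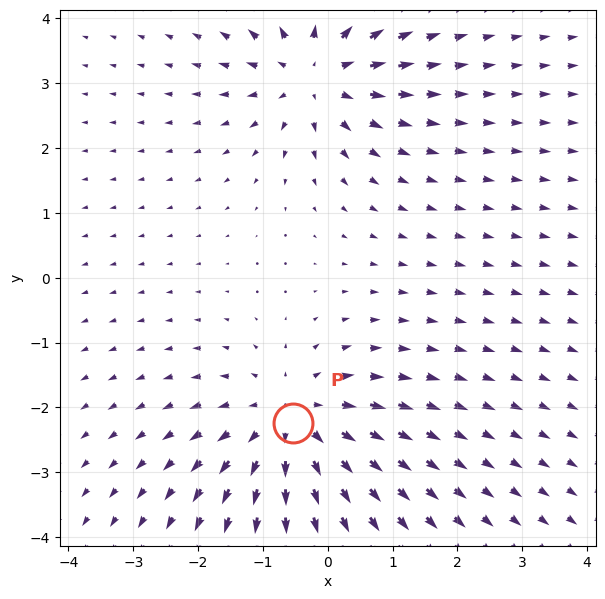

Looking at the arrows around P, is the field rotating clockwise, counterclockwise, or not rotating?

not rotating

Near P at (-0.5, -2.2) the arrows show no circulation. The curl there is ≈0.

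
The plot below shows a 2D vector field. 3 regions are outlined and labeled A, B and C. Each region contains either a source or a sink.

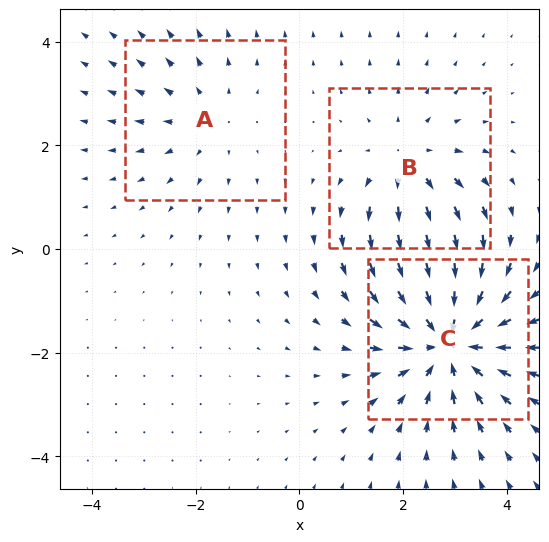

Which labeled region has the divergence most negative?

Divergence at each region's feature centre — A: about +2, B: about +3, C: about -4. Region C is most negative.

C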